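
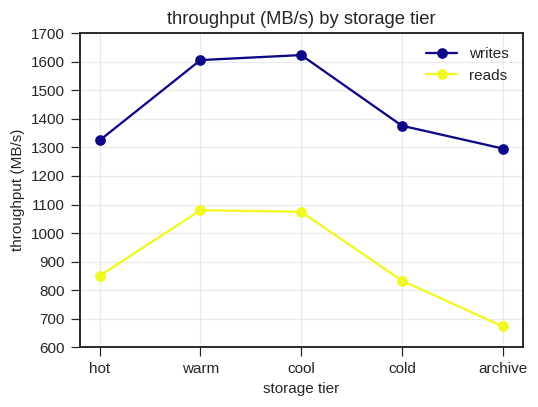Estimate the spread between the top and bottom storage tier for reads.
Max warm ≈ 1100, min archive ≈ 700; range ≈ 400.

≈ 400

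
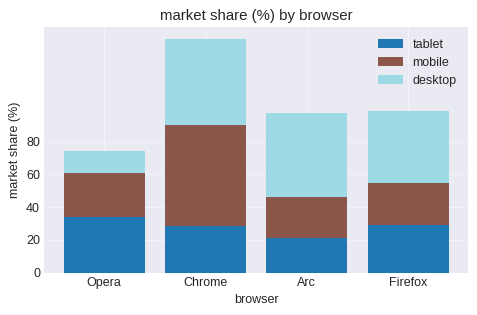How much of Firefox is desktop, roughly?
≈ 40

desktop top ≈ 100, bottom ≈ 60; segment ≈ 40.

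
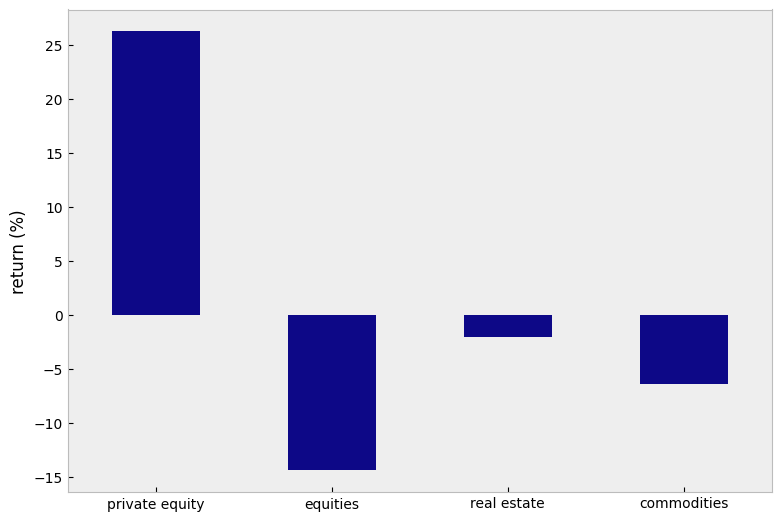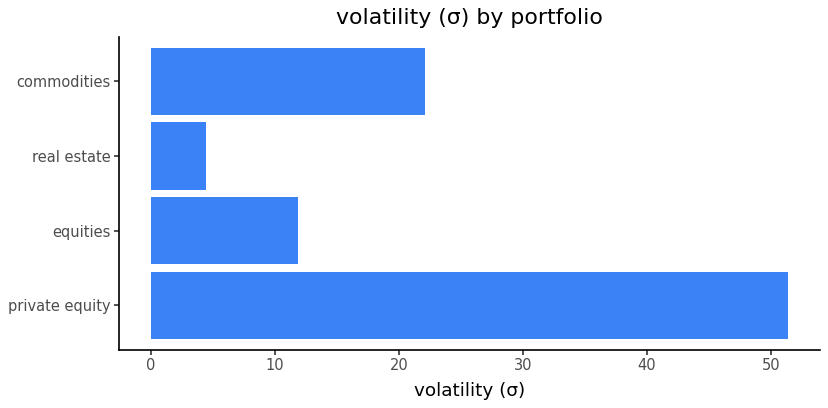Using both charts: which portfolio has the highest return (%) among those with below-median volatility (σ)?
real estate

Chart 2 median volatility (σ) ≈ 15; below-median portfolios: equities, real estate. Among those, real estate has the highest return (%) (≈ 0).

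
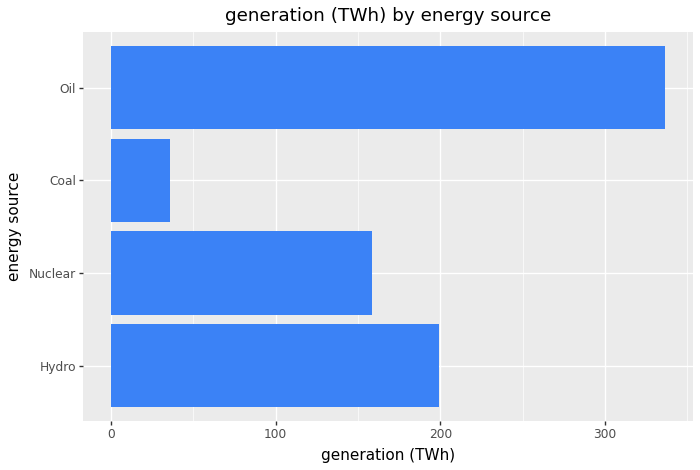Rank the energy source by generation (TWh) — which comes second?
Hydro

Top 3: Oil ≈ 350, Hydro ≈ 200, Nuclear ≈ 150.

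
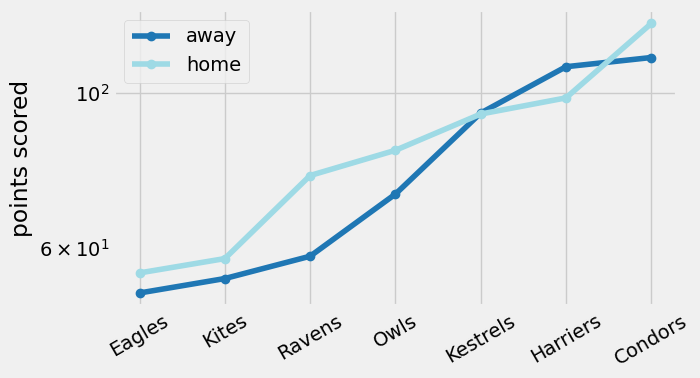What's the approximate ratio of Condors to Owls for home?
≈ 1.62×

Condors ≈ 130, Owls ≈ 80; 130/80 ≈ 1.62.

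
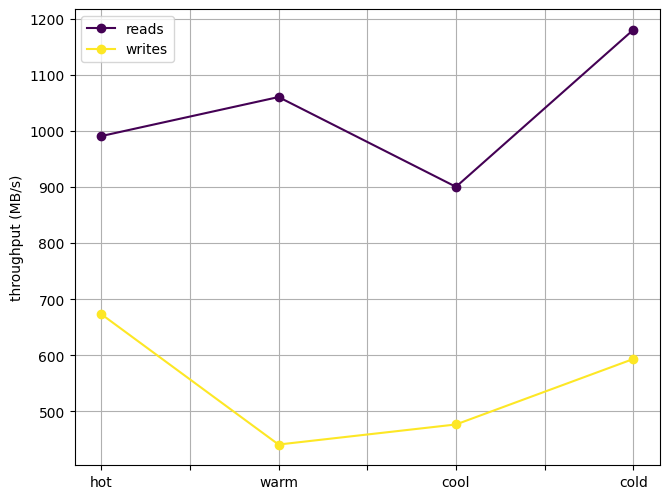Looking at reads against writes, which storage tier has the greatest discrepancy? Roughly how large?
warm: reads ≈ 1100, writes ≈ 400 → gap ≈ 700. Next-largest (cold) is only ≈ 600.

warm, ≈ 700 MB/s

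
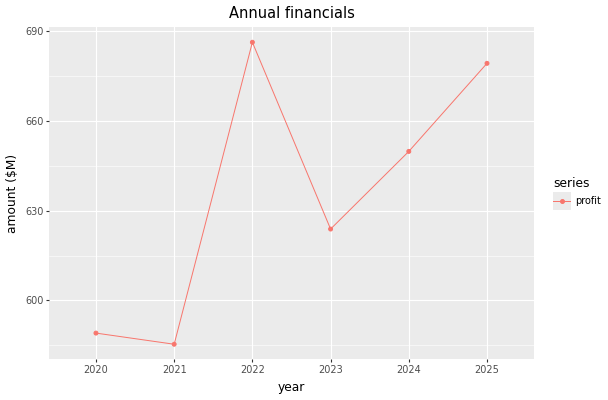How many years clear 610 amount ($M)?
4

Above 610: 2022, 2023, 2024, 2025.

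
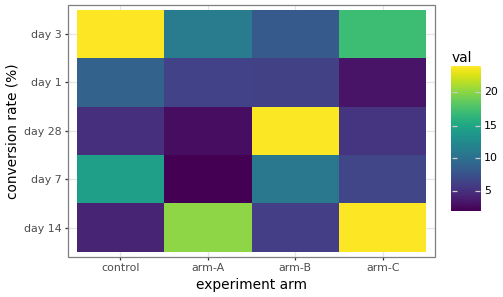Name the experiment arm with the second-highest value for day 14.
Top 3 for day 14: arm-C ≈ 24, arm-A ≈ 20, arm-B ≈ 6.

arm-A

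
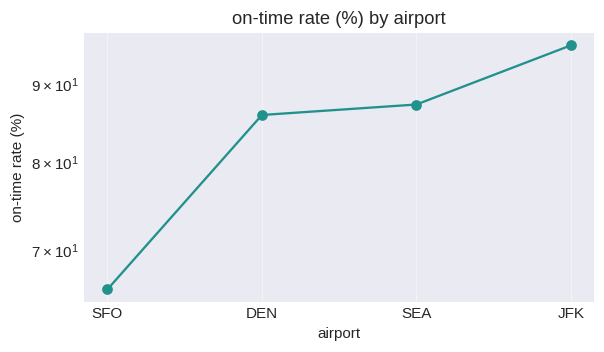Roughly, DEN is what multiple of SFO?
≈ 1.31×

DEN ≈ 85, SFO ≈ 65; 85/65 ≈ 1.31.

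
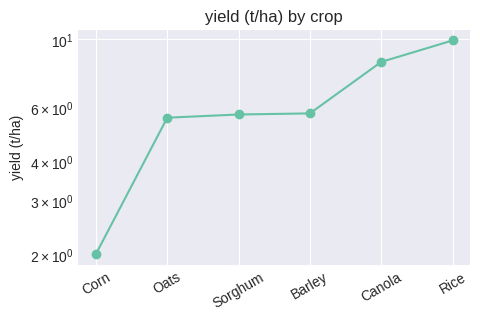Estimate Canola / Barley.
≈ 1.33×

Canola ≈ 8, Barley ≈ 6; 8/6 ≈ 1.33.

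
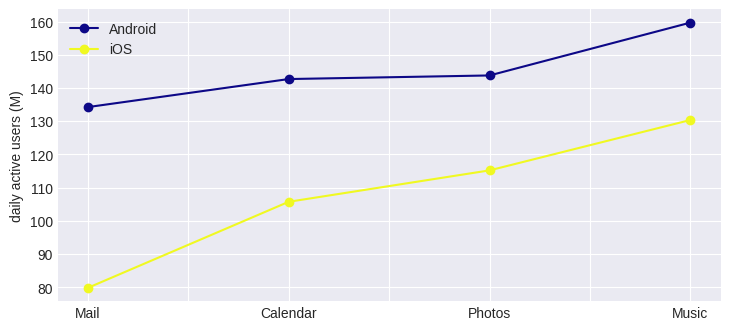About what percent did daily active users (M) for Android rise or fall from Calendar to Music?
Calendar ≈ 140, Music ≈ 160; (160 − 140) / 140 ≈ +14.3%.

≈ +14.3%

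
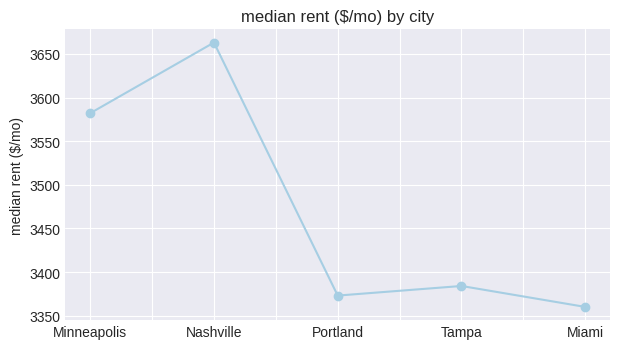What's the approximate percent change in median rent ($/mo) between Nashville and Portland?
Nashville ≈ 3650, Portland ≈ 3350; (3350 − 3650) / 3650 ≈ -8.2%.

≈ -8.2%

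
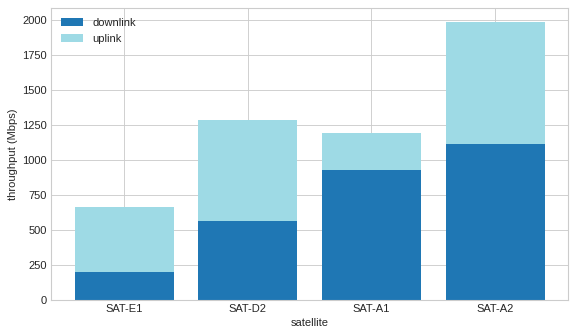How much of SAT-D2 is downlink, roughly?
≈ 600

downlink top ≈ 600, bottom ≈ 0; segment ≈ 600.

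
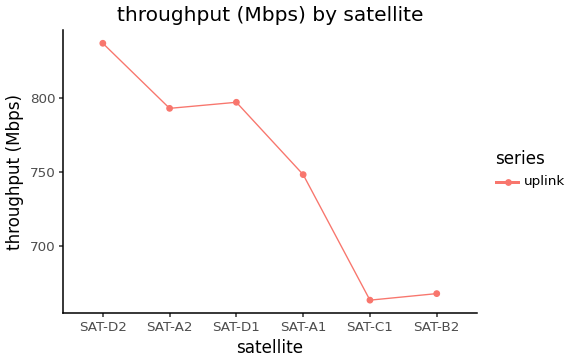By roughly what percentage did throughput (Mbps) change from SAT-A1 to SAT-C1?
SAT-A1 ≈ 740, SAT-C1 ≈ 660; (660 − 740) / 740 ≈ -10.8%.

≈ -10.8%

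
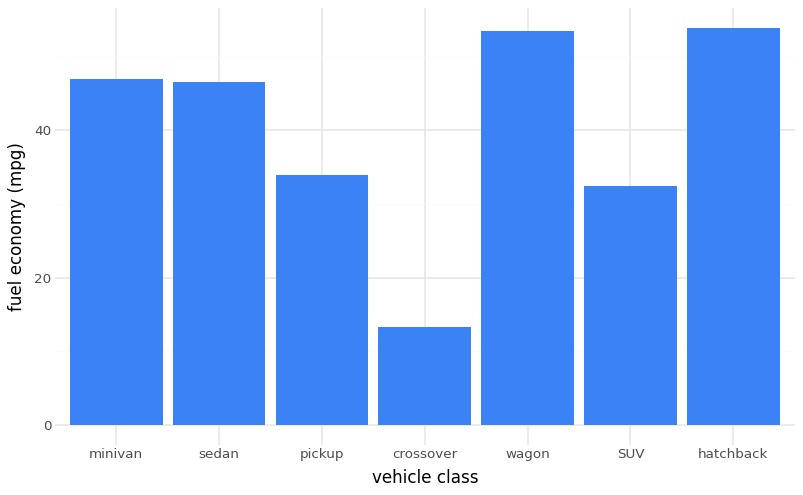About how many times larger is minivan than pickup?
≈ 1.29×

minivan ≈ 45, pickup ≈ 35; 45/35 ≈ 1.29.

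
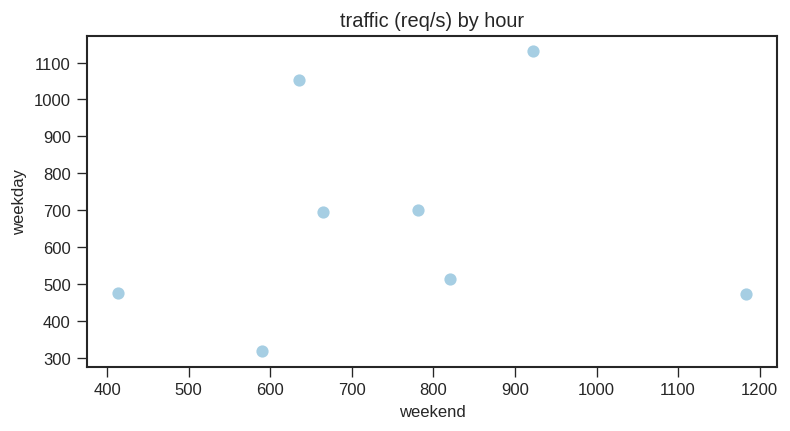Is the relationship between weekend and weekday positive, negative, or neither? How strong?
no clear correlation

Points are roughly uncorrelated; weak (|r| ≈ 0.1).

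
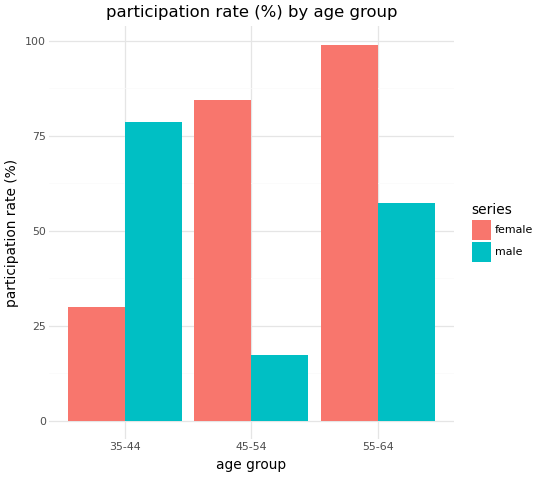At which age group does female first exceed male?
45-54

35-44: female ≈ 30 vs male ≈ 80 (not yet); 45-54: female ≈ 80 vs male ≈ 20 (first crossover).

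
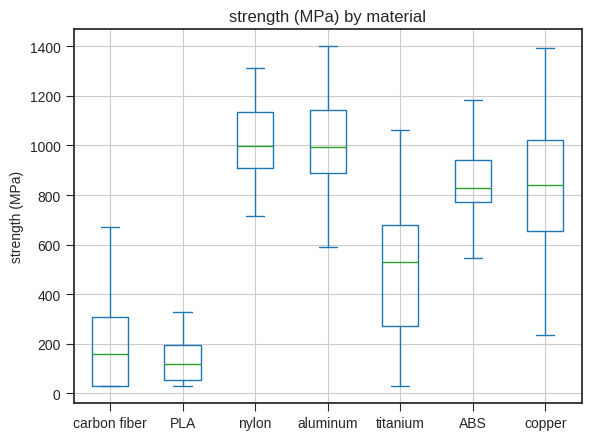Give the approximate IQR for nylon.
Q3 ≈ 1100, Q1 ≈ 900; IQR ≈ 200.

≈ 200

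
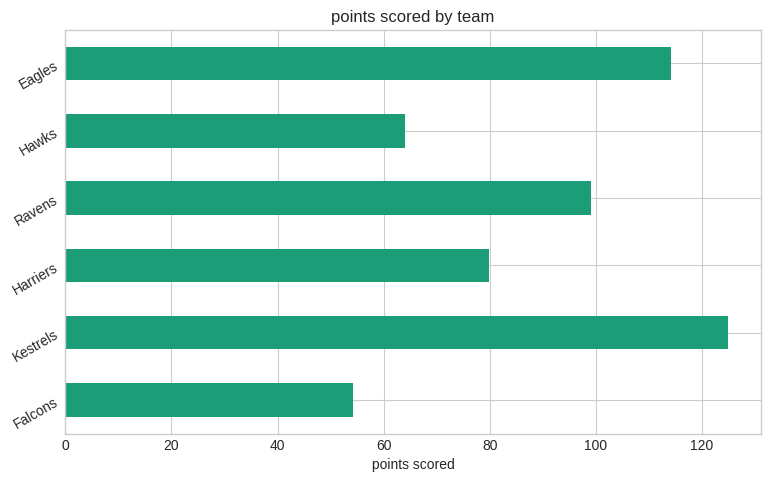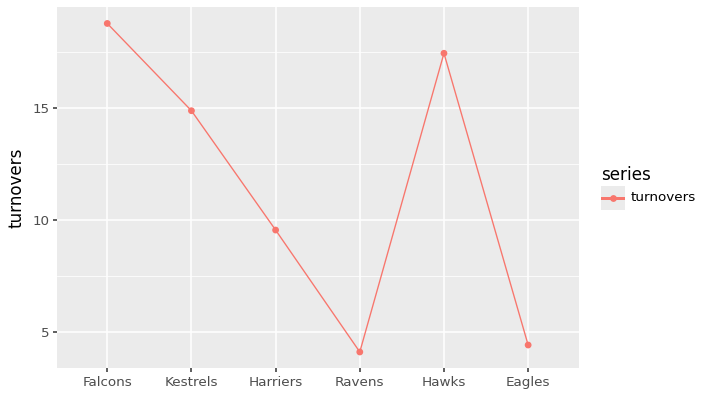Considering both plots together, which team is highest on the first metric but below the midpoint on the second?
Eagles

Chart 2 median turnovers ≈ 12; below-median teams: Harriers, Ravens, Eagles. Among those, Eagles has the highest points scored (≈ 120).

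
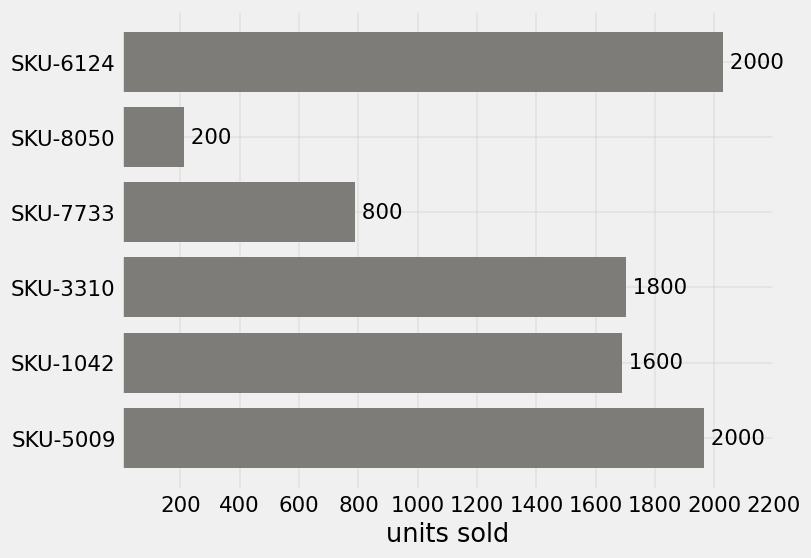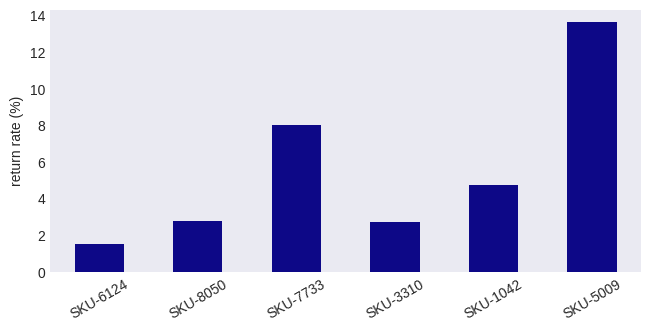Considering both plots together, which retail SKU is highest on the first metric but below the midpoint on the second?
Chart 2 median return rate (%) ≈ 4; below-median retail SKUs: SKU-6124, SKU-8050, SKU-3310. Among those, SKU-6124 has the highest units sold (≈ 2000).

SKU-6124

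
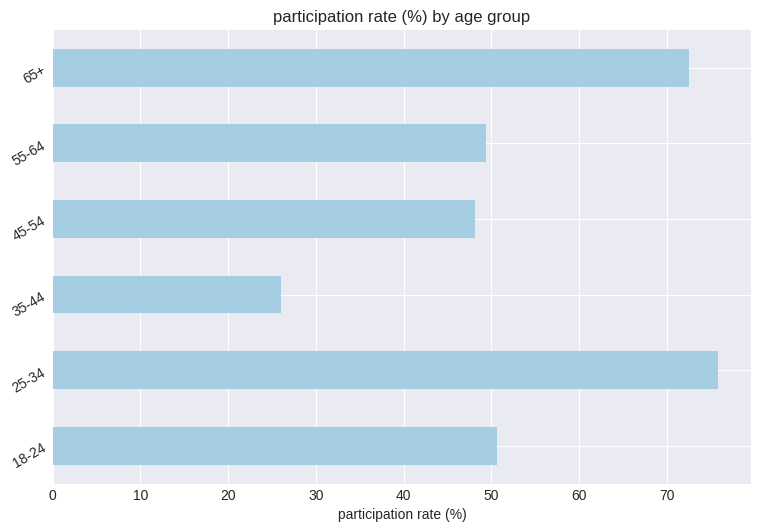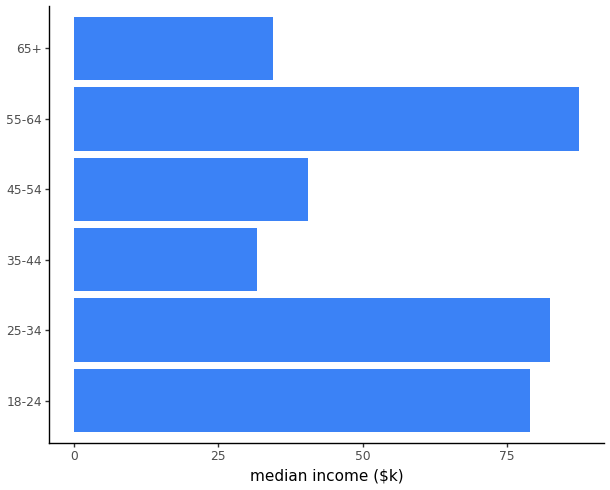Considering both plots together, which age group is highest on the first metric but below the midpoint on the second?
65+

Chart 2 median median income ($k) ≈ 60; below-median age groups: 35-44, 45-54, 65+. Among those, 65+ has the highest participation rate (%) (≈ 70).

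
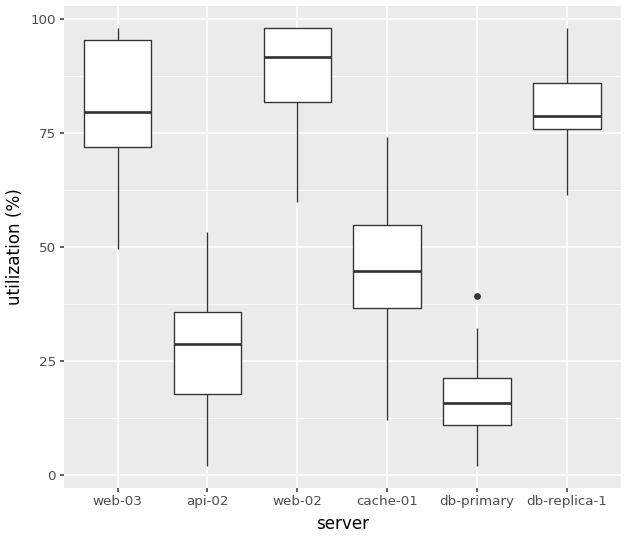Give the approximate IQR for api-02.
≈ 20

Q3 ≈ 40, Q1 ≈ 20; IQR ≈ 20.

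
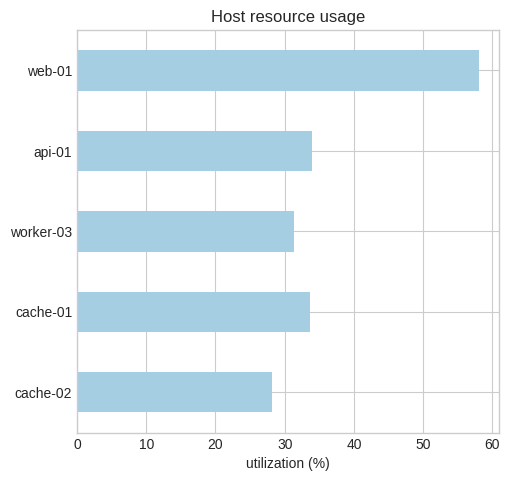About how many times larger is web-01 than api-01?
≈ 1.71×

web-01 ≈ 60, api-01 ≈ 35; 60/35 ≈ 1.71.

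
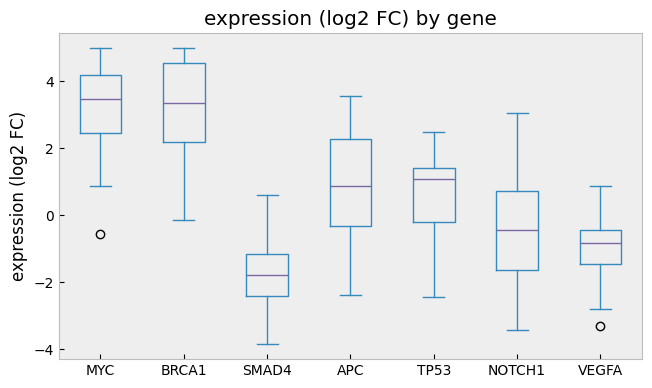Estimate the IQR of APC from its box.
Q3 ≈ 2.5, Q1 ≈ -0.5; IQR ≈ 3.0.

≈ 3.0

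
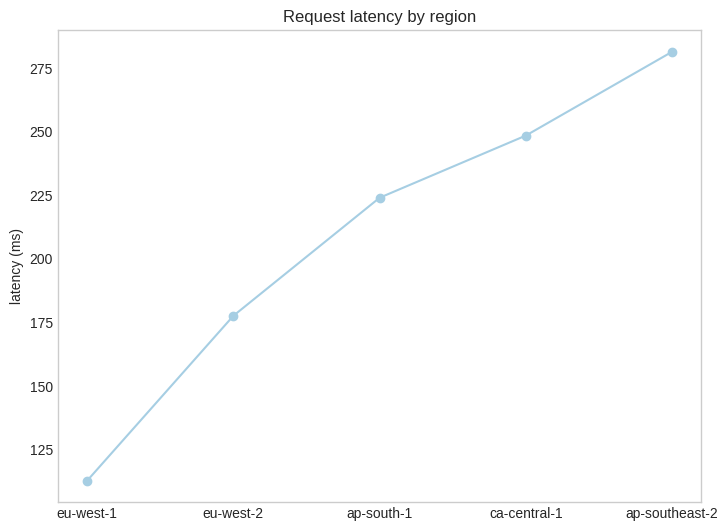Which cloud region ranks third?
ap-south-1

Top 4: ap-southeast-2 ≈ 280, ca-central-1 ≈ 240, ap-south-1 ≈ 220, eu-west-2 ≈ 180.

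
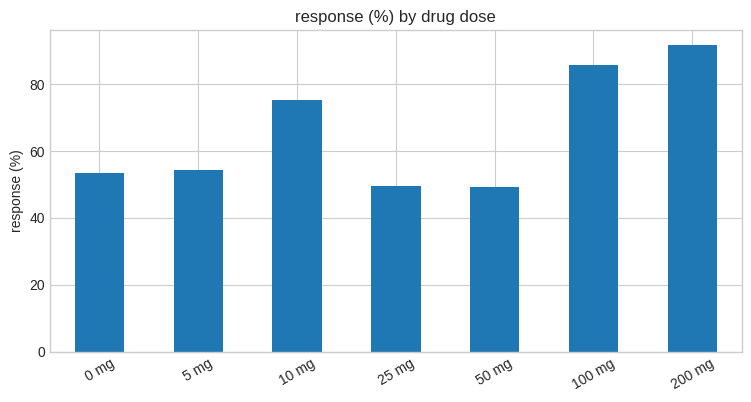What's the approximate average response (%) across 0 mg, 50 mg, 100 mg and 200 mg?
(50 + 50 + 90 + 90) / 4 ≈ 70.

≈ 70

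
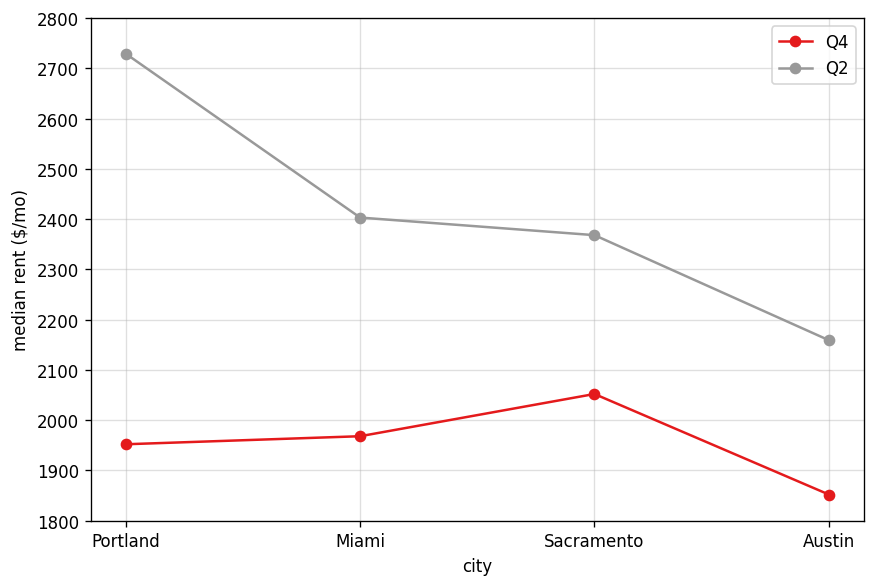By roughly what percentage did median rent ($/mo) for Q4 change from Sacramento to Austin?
≈ -9.5%

Sacramento ≈ 2100, Austin ≈ 1900; (1900 − 2100) / 2100 ≈ -9.5%.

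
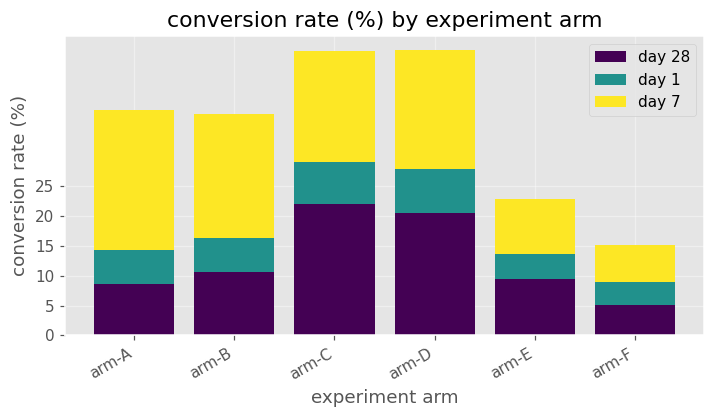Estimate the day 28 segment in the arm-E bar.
≈ 10

day 28 top ≈ 10, bottom ≈ 0; segment ≈ 10.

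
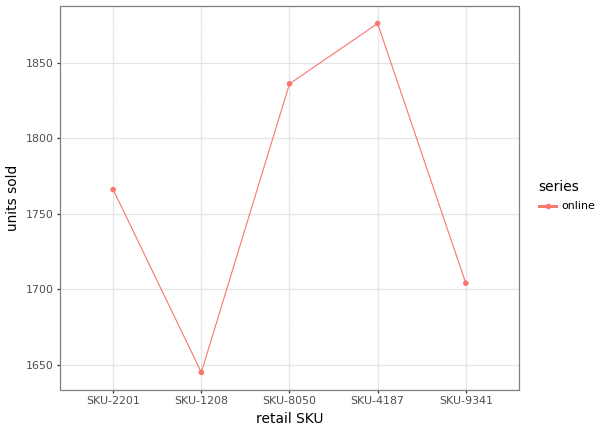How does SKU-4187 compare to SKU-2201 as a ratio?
≈ 1.07×

SKU-4187 ≈ 1880, SKU-2201 ≈ 1760; 1880/1760 ≈ 1.07.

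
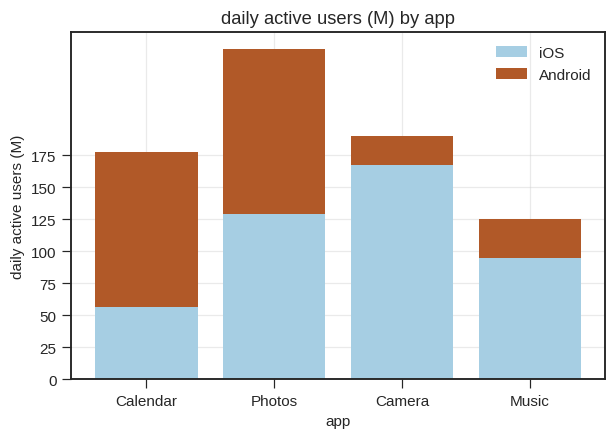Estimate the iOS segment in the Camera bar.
iOS top ≈ 175, bottom ≈ 0; segment ≈ 175.

≈ 175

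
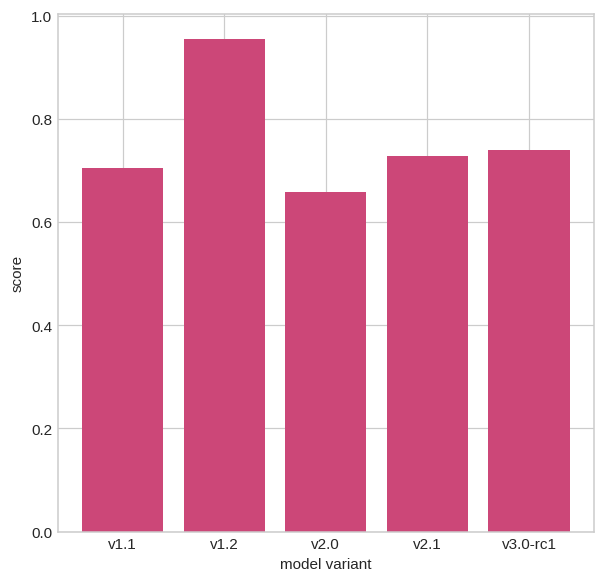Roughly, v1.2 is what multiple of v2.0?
≈ 1.43×

v1.2 ≈ 1.0, v2.0 ≈ 0.7; 1.0/0.7 ≈ 1.43.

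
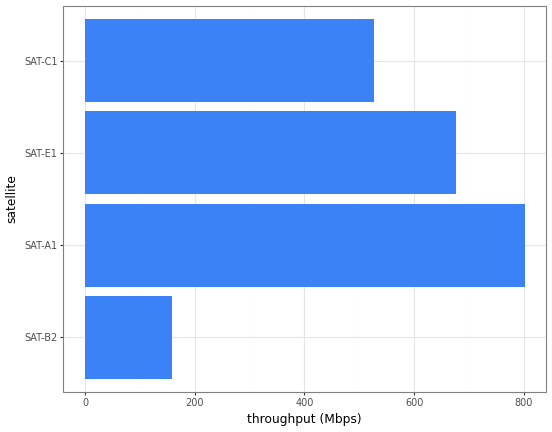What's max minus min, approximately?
≈ 600

Max SAT-A1 ≈ 800, min SAT-B2 ≈ 200; range ≈ 600.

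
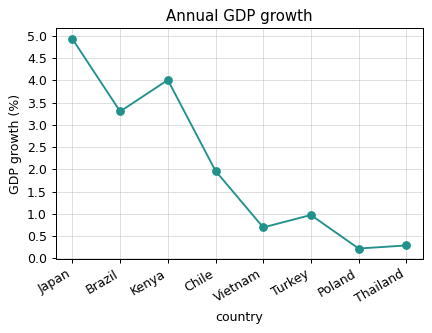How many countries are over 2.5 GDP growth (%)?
Above 2.5: Japan, Brazil, Kenya.

3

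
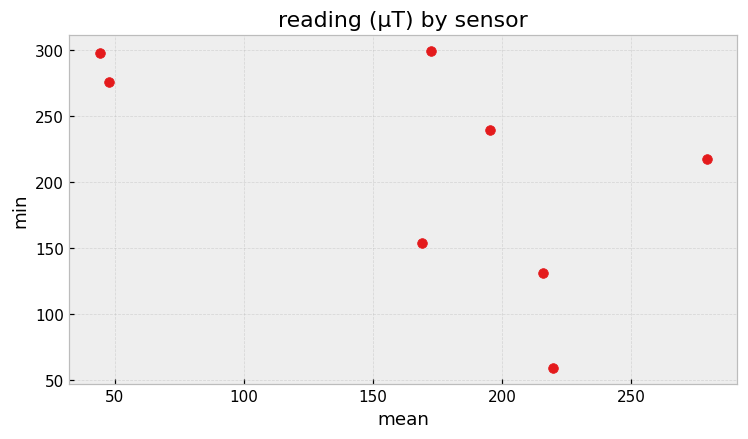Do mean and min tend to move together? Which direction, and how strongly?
negative, moderate

Points are negatively correlated; moderate (|r| ≈ 0.6).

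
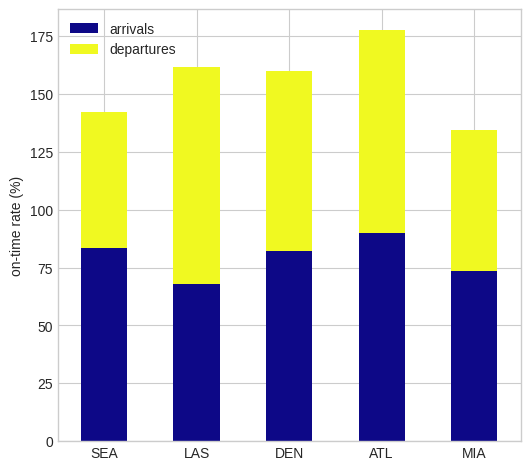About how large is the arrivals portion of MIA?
≈ 80

arrivals top ≈ 80, bottom ≈ 0; segment ≈ 80.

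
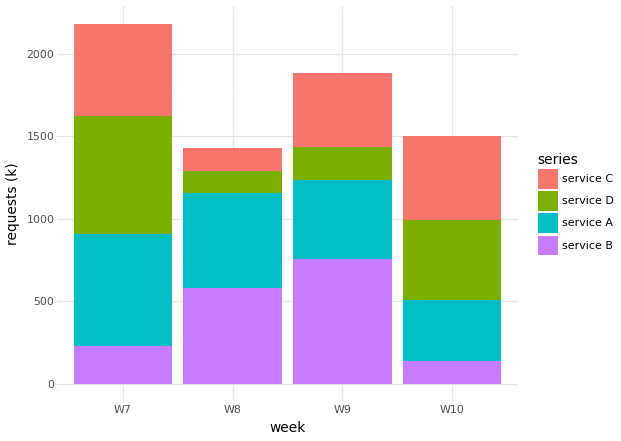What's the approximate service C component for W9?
≈ 400

service C top ≈ 1800, bottom ≈ 1400; segment ≈ 400.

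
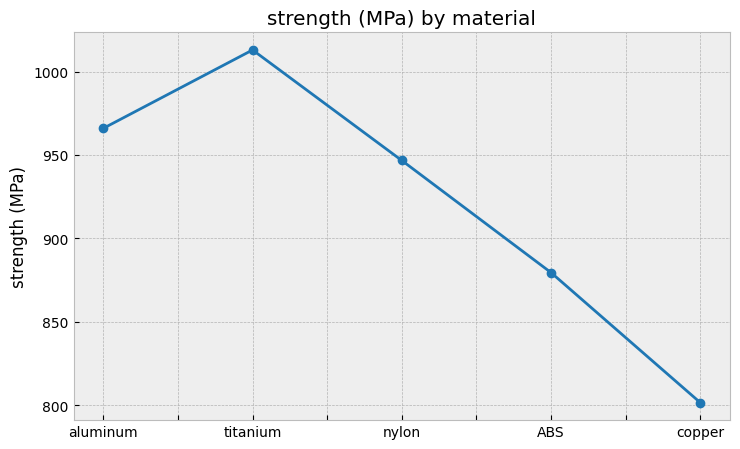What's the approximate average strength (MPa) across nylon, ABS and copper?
≈ 873

(940 + 880 + 800) / 3 ≈ 873.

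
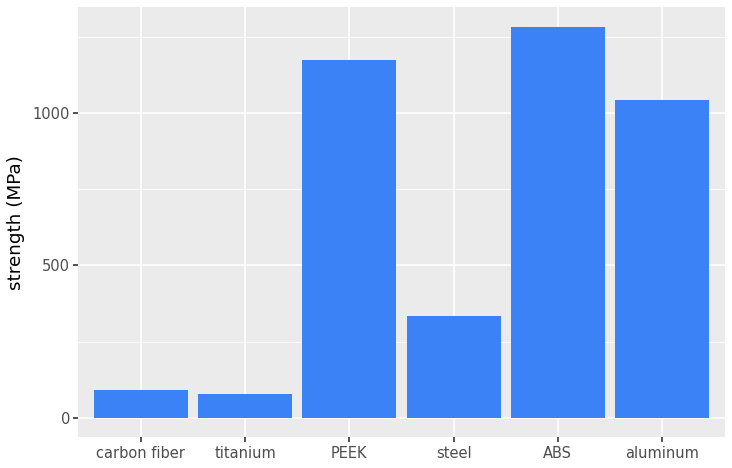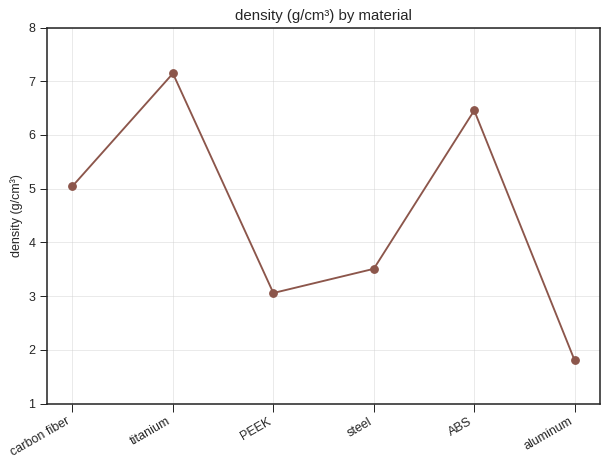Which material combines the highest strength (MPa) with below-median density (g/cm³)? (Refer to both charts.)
PEEK

Chart 2 median density (g/cm³) ≈ 4; below-median materials: PEEK, steel, aluminum. Among those, PEEK has the highest strength (MPa) (≈ 1200).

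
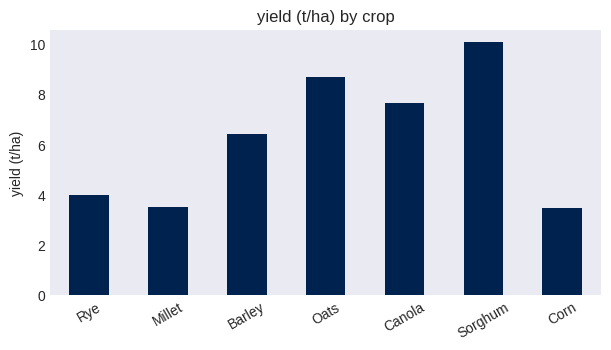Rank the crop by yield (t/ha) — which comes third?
Canola

Top 4: Sorghum ≈ 10, Oats ≈ 9, Canola ≈ 8, Barley ≈ 6.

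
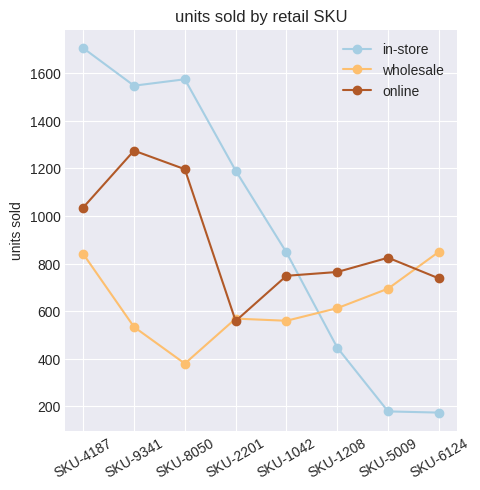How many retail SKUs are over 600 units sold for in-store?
5

Above 600: SKU-4187, SKU-9341, SKU-8050, SKU-2201, SKU-1042.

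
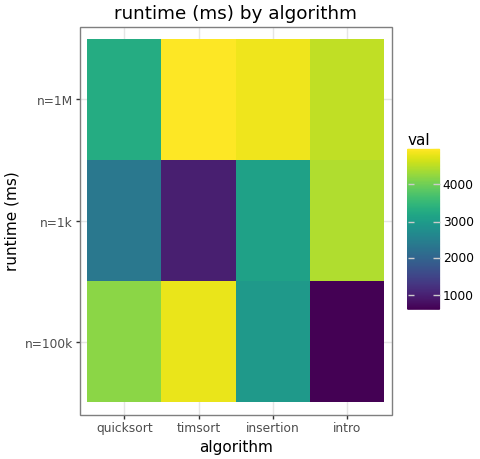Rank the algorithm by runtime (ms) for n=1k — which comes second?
Top 3 for n=1k: intro ≈ 4500, insertion ≈ 3000, quicksort ≈ 2500.

insertion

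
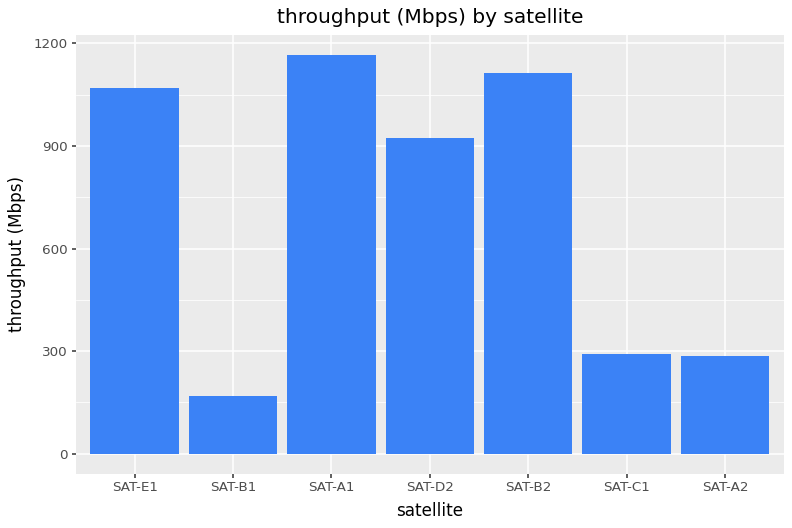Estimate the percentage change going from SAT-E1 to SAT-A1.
≈ +9.1%

SAT-E1 ≈ 1100, SAT-A1 ≈ 1200; (1200 − 1100) / 1100 ≈ +9.1%.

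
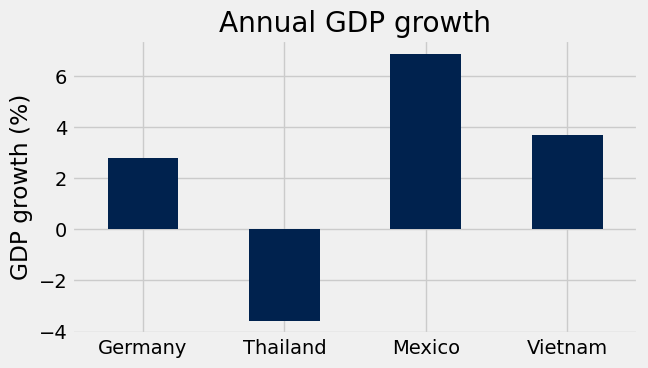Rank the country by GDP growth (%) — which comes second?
Top 3: Mexico ≈ 7, Vietnam ≈ 4, Germany ≈ 3.

Vietnam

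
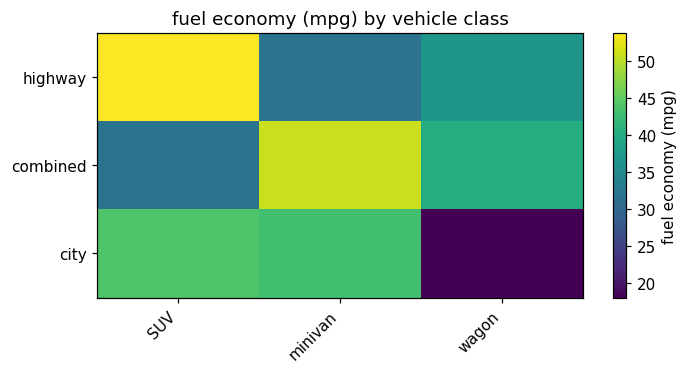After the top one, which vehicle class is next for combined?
wagon

Top 3 for combined: minivan ≈ 50, wagon ≈ 40, SUV ≈ 30.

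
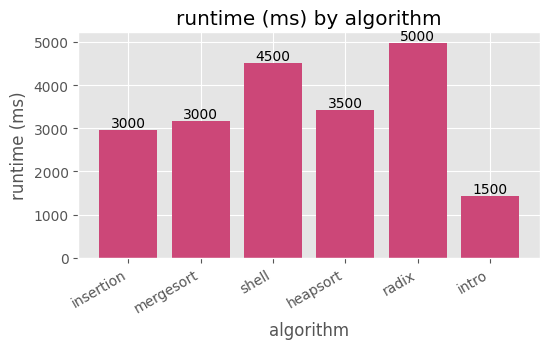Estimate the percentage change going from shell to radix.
shell ≈ 4500, radix ≈ 5000; (5000 − 4500) / 4500 ≈ +11.1%.

≈ +11.1%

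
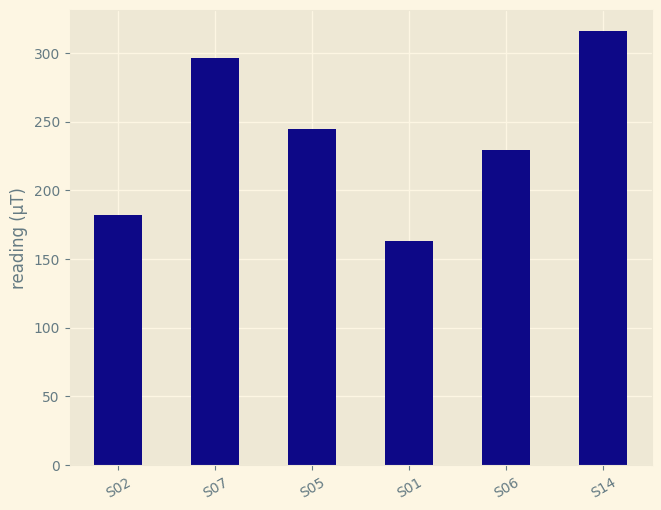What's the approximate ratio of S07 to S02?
S07 ≈ 300, S02 ≈ 200; 300/200 ≈ 1.5.

≈ 1.5×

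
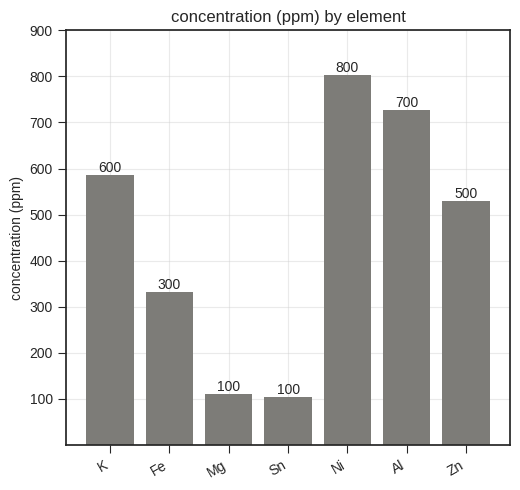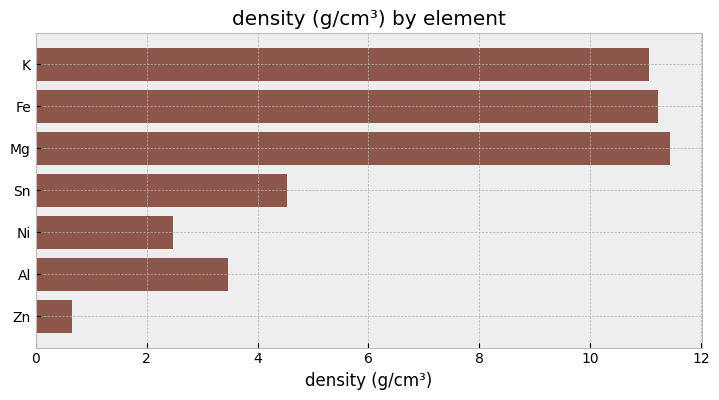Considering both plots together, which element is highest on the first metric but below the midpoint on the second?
Chart 2 median density (g/cm³) ≈ 4; below-median elements: Ni, Al, Zn. Among those, Ni has the highest concentration (ppm) (≈ 800).

Ni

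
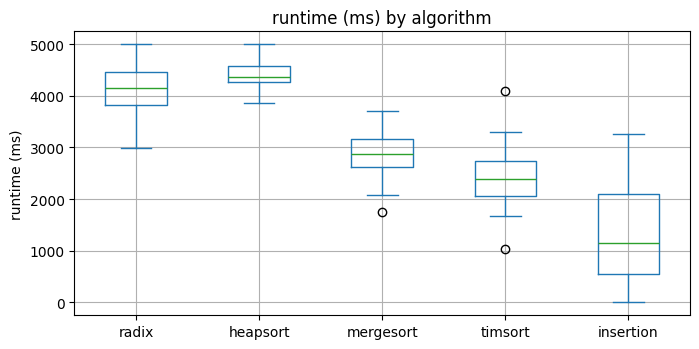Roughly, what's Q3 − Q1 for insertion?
Q3 ≈ 2000, Q1 ≈ 500; IQR ≈ 1500.

≈ 1500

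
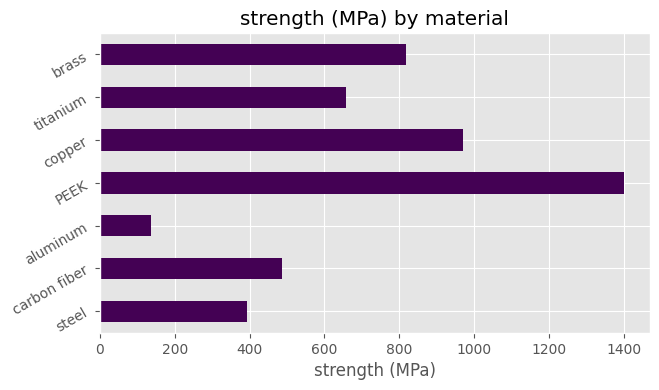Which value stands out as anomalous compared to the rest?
PEEK ≈ 1400; the rest sit between ≈ 200 and ≈ 1000.

PEEK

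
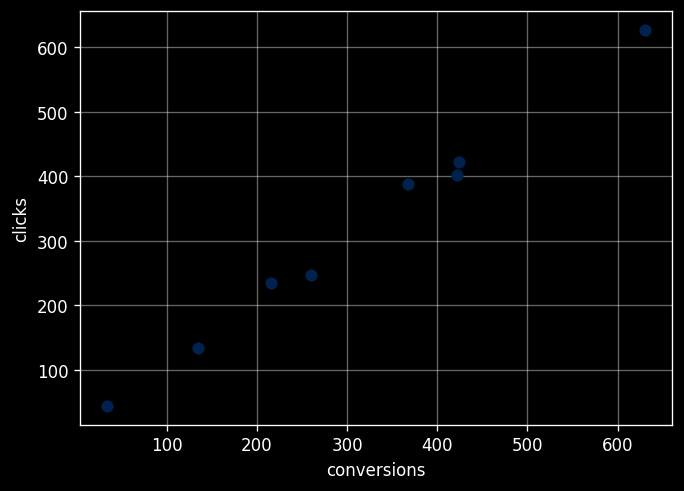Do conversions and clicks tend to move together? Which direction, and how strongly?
positive, strong

Points are positively correlated; strong (|r| ≈ 1.0).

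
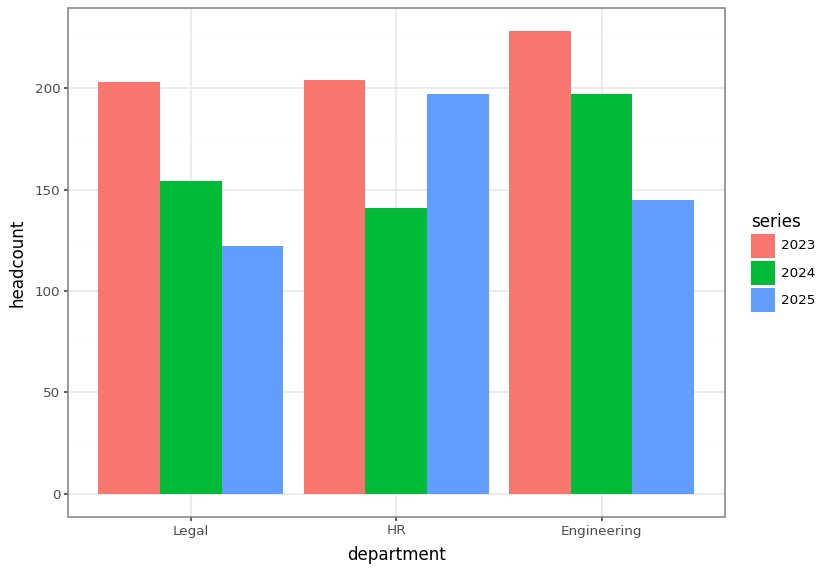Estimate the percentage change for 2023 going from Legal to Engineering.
Legal ≈ 200, Engineering ≈ 220; (220 − 200) / 200 ≈ +10%.

≈ +10%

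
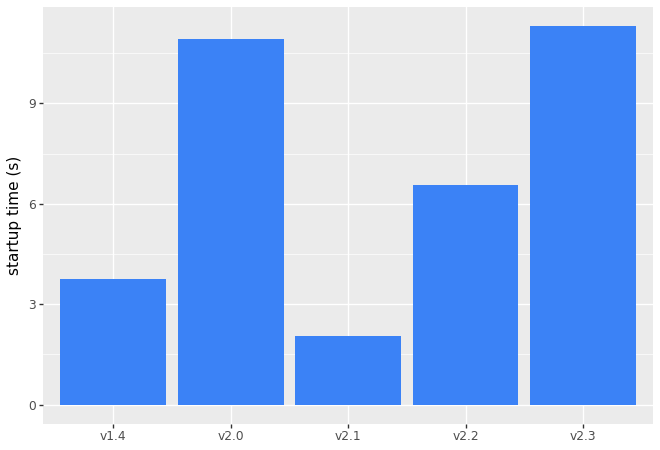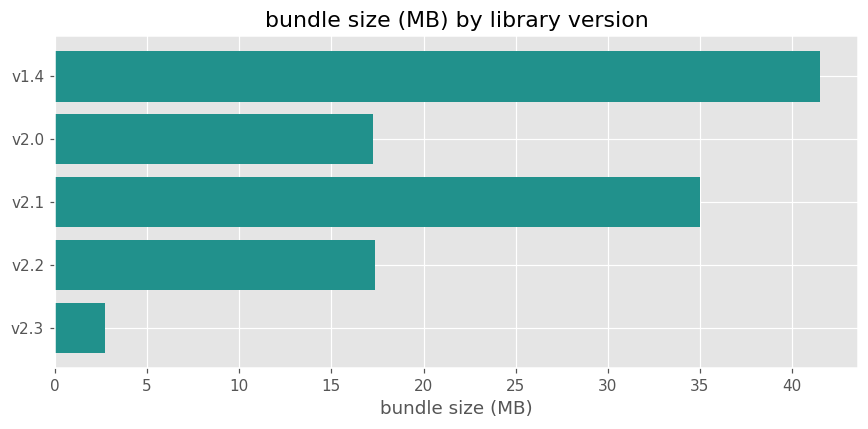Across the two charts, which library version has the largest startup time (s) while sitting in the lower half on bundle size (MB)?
Chart 2 median bundle size (MB) ≈ 15; below-median library versions: v2.0, v2.3. Among those, v2.3 has the highest startup time (s) (≈ 12).

v2.3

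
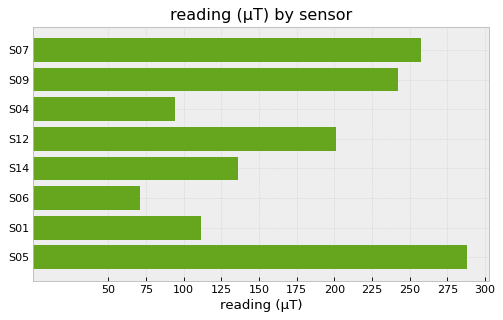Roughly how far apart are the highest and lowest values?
≈ 225

Max S05 ≈ 300, min S06 ≈ 75; range ≈ 225.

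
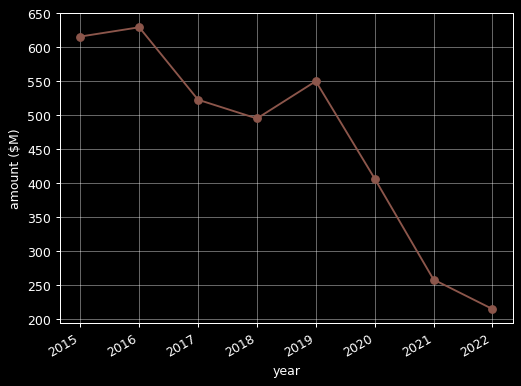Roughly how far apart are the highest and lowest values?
≈ 450

Max 2016 ≈ 650, min 2022 ≈ 200; range ≈ 450.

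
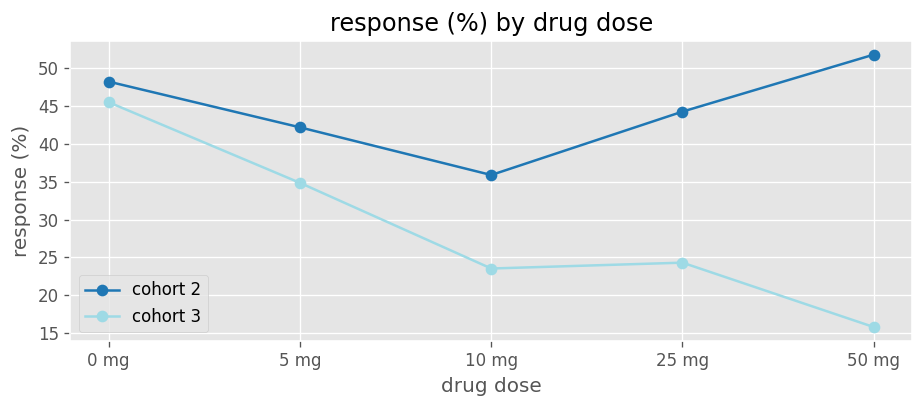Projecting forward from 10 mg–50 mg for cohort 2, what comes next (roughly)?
≈ 57.5

Last three: 35, 45, 50 → slope ≈ 7.5/step → next ≈ 57.5.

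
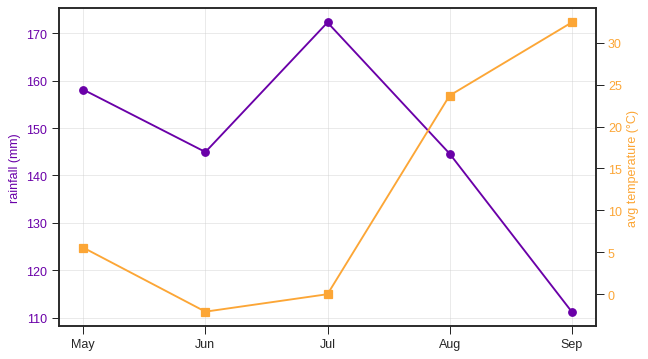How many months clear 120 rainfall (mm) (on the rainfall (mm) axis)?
4

Above 120: May, Jun, Jul, Aug.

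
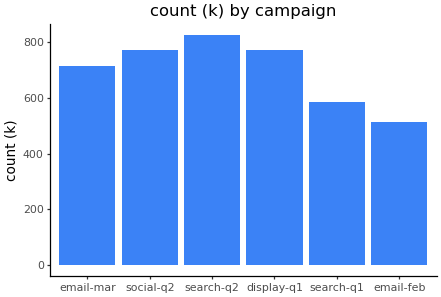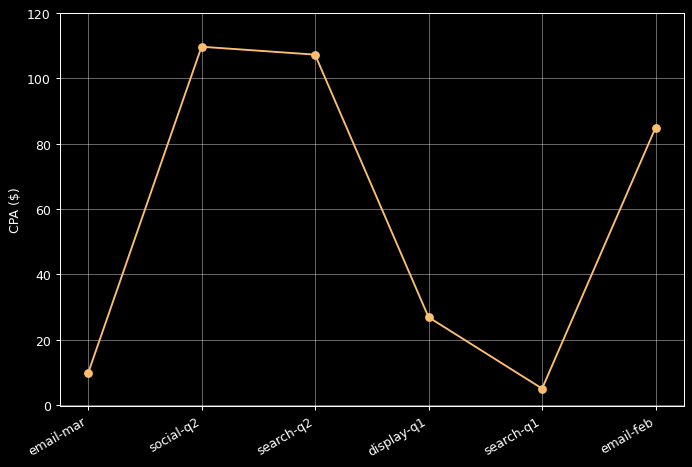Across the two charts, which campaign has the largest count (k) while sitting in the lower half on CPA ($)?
Chart 2 median CPA ($) ≈ 60; below-median campaigns: email-mar, display-q1, search-q1. Among those, display-q1 has the highest count (k) (≈ 800).

display-q1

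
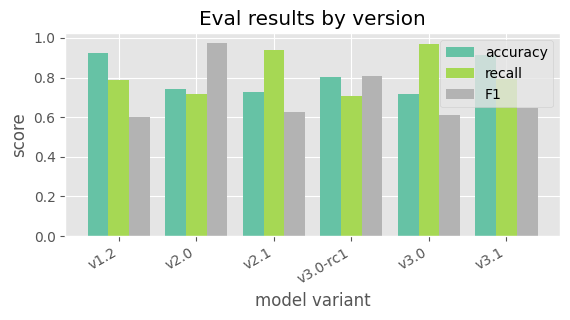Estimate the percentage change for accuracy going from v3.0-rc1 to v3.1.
v3.0-rc1 ≈ 0.8, v3.1 ≈ 0.9; (0.9 − 0.8) / 0.8 ≈ +12.5%.

≈ +12.5%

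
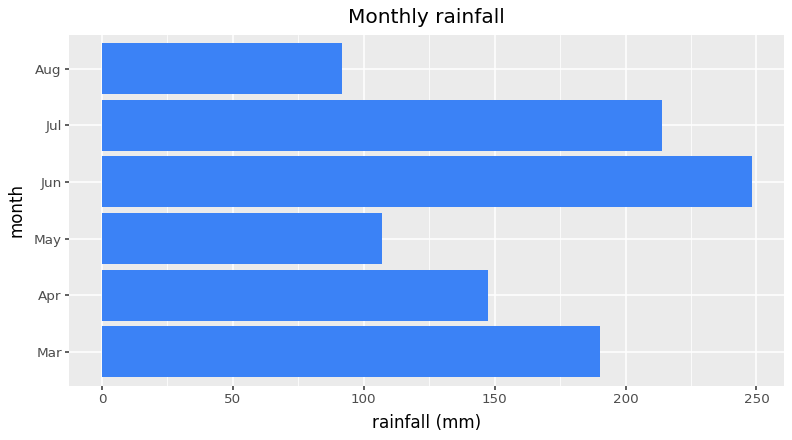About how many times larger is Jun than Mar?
Jun ≈ 250, Mar ≈ 200; 250/200 ≈ 1.25.

≈ 1.25×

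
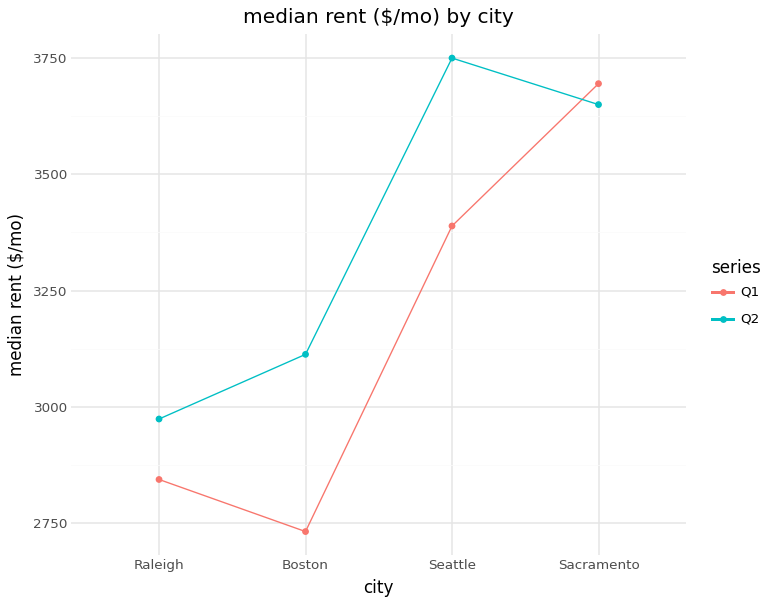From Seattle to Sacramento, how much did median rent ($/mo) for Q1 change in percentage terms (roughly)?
≈ +8.8%

Seattle ≈ 3400, Sacramento ≈ 3700; (3700 − 3400) / 3400 ≈ +8.8%.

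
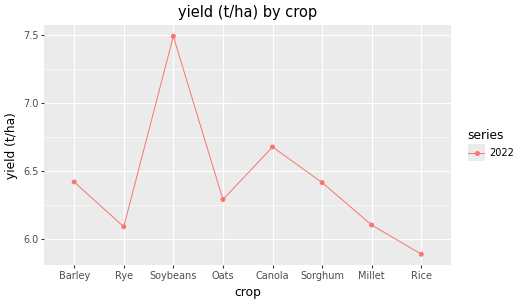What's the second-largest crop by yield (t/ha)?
Top 3: Soybeans ≈ 7.4, Canola ≈ 6.6, Barley ≈ 6.4.

Canola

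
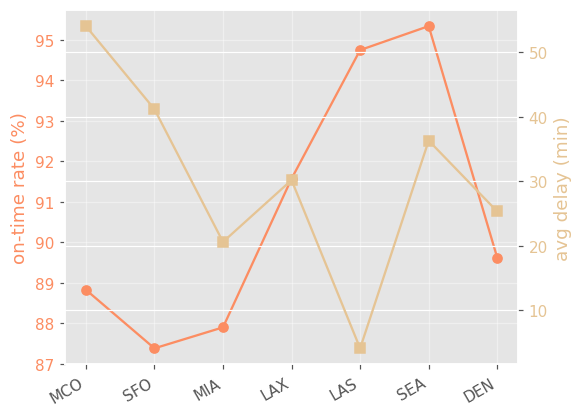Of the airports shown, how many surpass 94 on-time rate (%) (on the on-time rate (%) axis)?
Above 94: LAS, SEA.

2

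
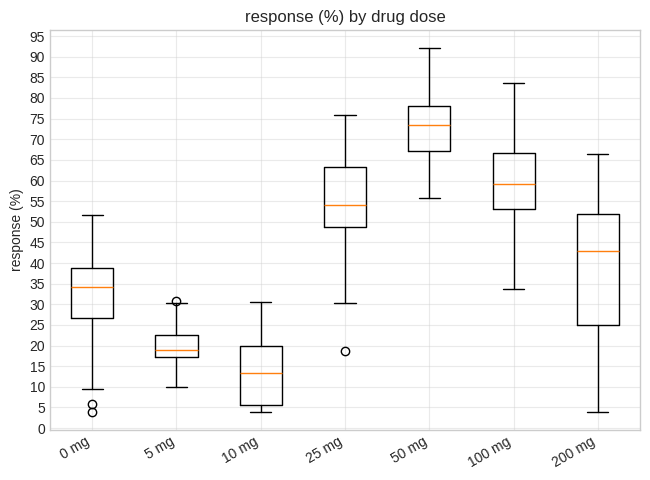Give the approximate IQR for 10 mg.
≈ 15

Q3 ≈ 20, Q1 ≈ 5; IQR ≈ 15.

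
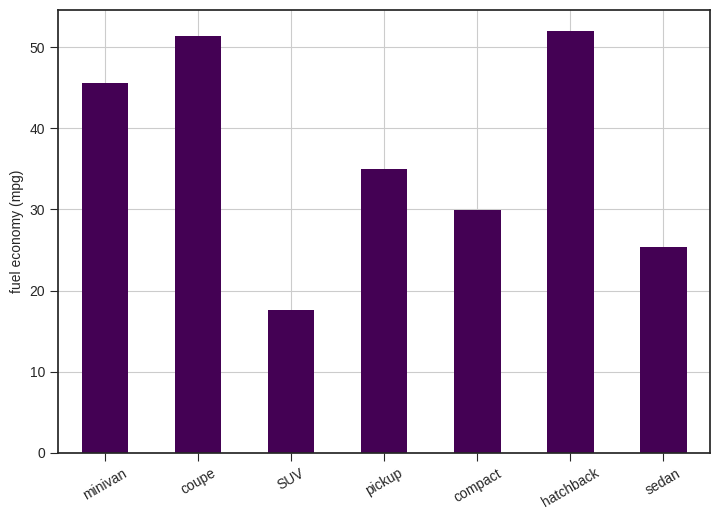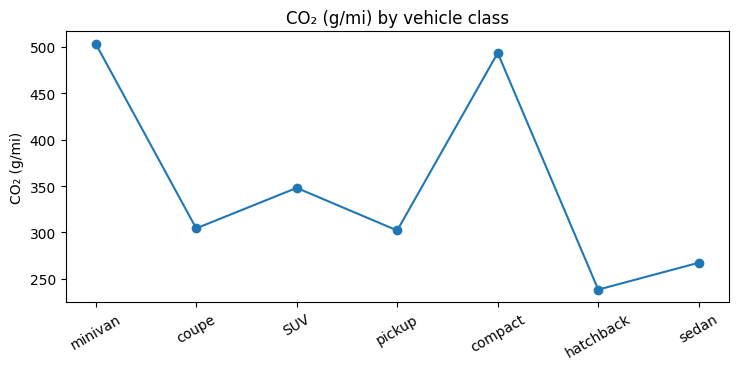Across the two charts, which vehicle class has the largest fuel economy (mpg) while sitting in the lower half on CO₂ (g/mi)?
hatchback

Chart 2 median CO₂ (g/mi) ≈ 300; below-median vehicle classes: pickup, hatchback, sedan. Among those, hatchback has the highest fuel economy (mpg) (≈ 50).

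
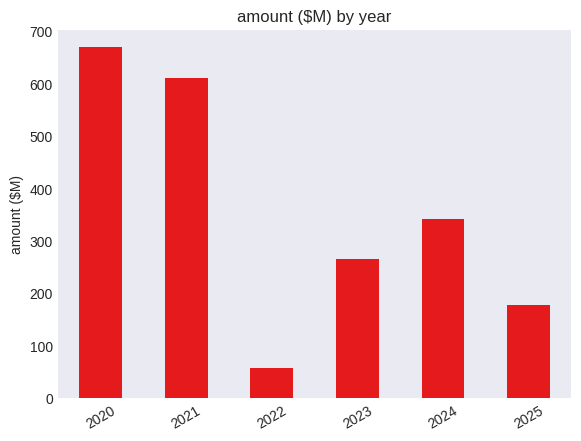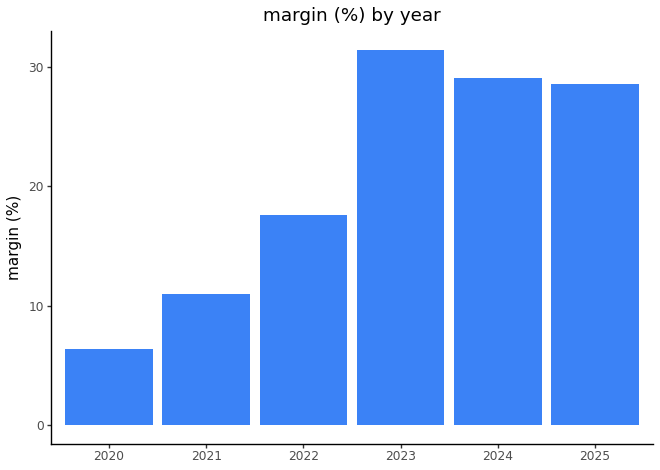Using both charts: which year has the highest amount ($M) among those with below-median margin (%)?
2020

Chart 2 median margin (%) ≈ 25; below-median years: 2020, 2021, 2022. Among those, 2020 has the highest amount ($M) (≈ 700).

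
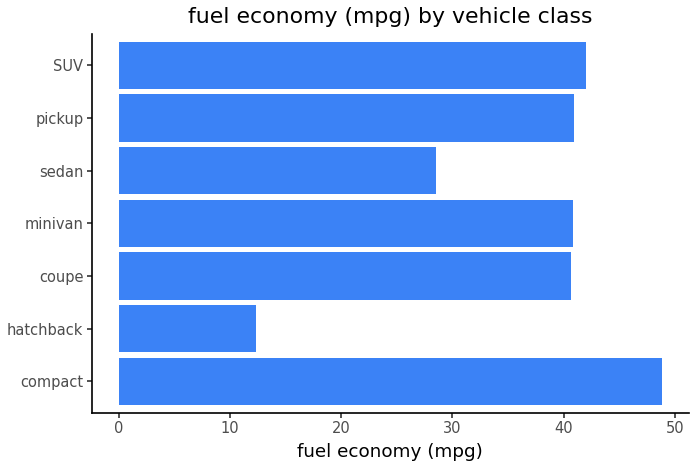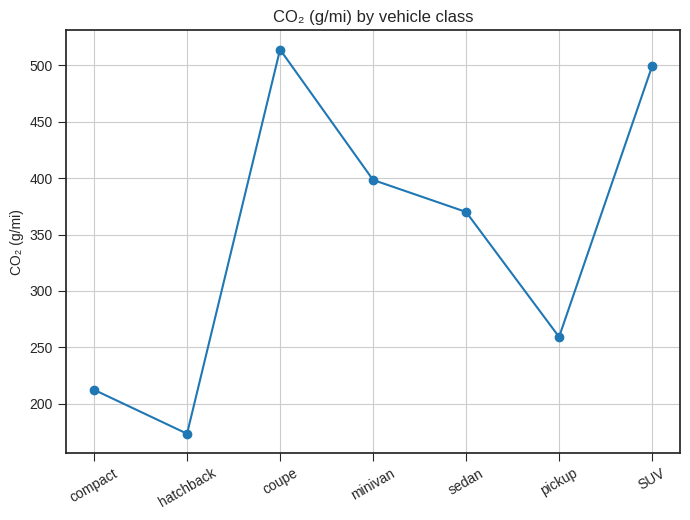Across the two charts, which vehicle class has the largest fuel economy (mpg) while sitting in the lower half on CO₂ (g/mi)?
compact

Chart 2 median CO₂ (g/mi) ≈ 350; below-median vehicle classes: compact, hatchback, pickup. Among those, compact has the highest fuel economy (mpg) (≈ 50).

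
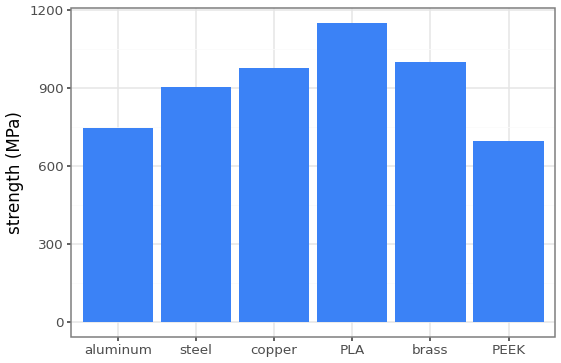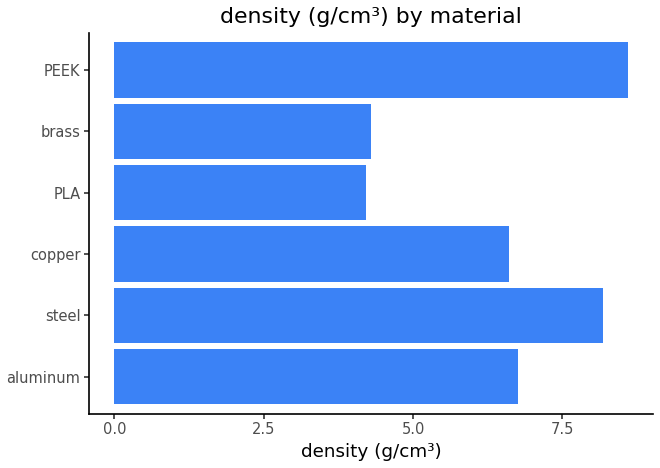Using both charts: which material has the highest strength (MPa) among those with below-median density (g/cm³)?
PLA

Chart 2 median density (g/cm³) ≈ 7; below-median materials: copper, PLA, brass. Among those, PLA has the highest strength (MPa) (≈ 1200).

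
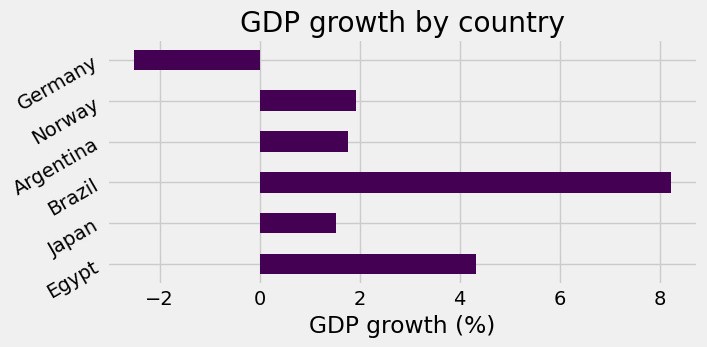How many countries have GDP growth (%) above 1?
Above 1: Egypt, Japan, Brazil, Argentina, Norway.

5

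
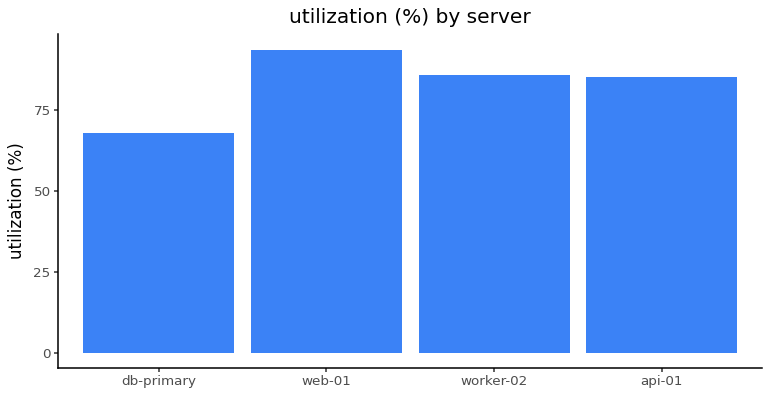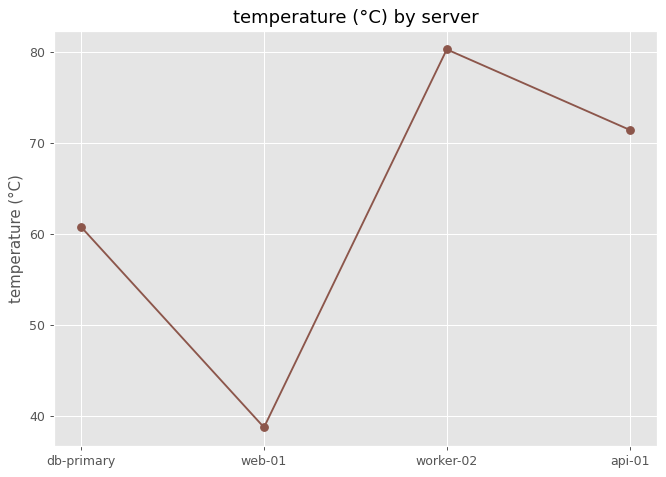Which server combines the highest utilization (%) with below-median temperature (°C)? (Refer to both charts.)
web-01

Chart 2 median temperature (°C) ≈ 70; below-median servers: db-primary, web-01. Among those, web-01 has the highest utilization (%) (≈ 90).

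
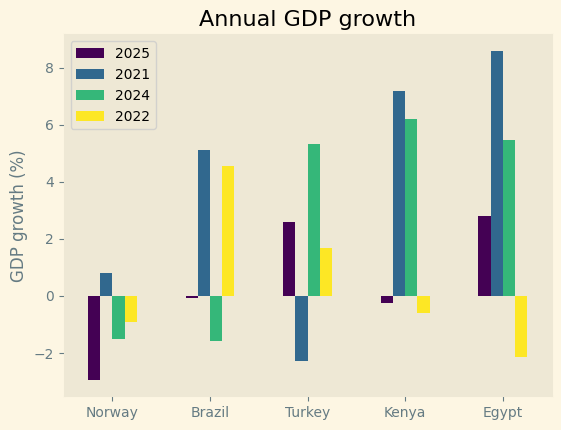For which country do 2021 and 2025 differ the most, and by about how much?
Kenya: 2021 ≈ 7, 2025 ≈ 0 → gap ≈ 7. Next-largest (Egypt) is only ≈ 6.

Kenya, ≈ 7 %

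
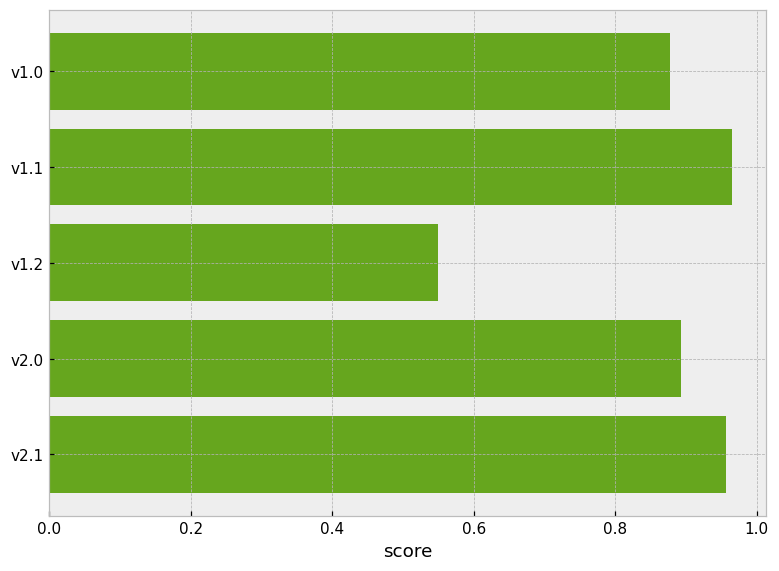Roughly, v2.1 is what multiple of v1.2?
≈ 1.67×

v2.1 ≈ 1.0, v1.2 ≈ 0.6; 1.0/0.6 ≈ 1.67.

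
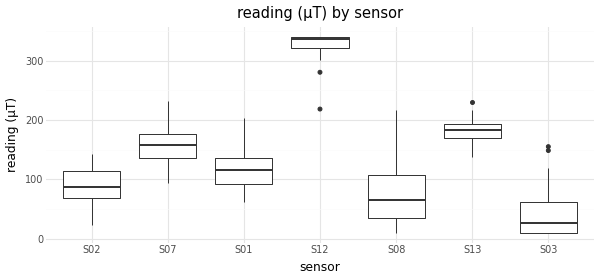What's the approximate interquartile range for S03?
Q3 ≈ 50, Q1 ≈ 0; IQR ≈ 50.

≈ 50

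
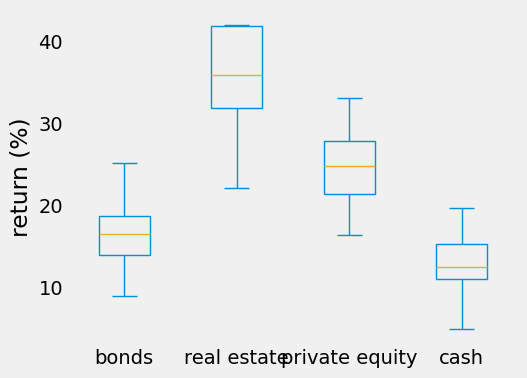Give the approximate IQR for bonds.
Q3 ≈ 20, Q1 ≈ 15; IQR ≈ 5.

≈ 5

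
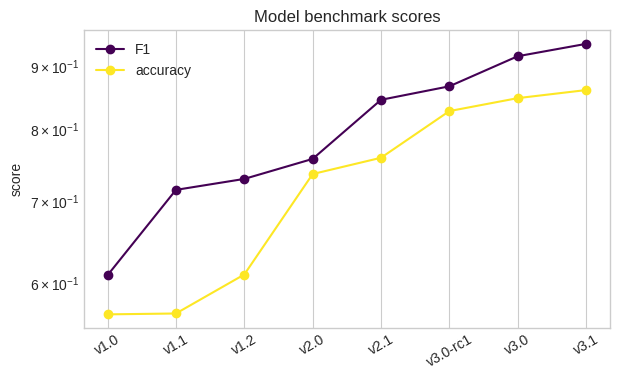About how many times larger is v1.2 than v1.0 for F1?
≈ 1.25×

v1.2 ≈ 0.75, v1.0 ≈ 0.60; 0.75/0.60 ≈ 1.25.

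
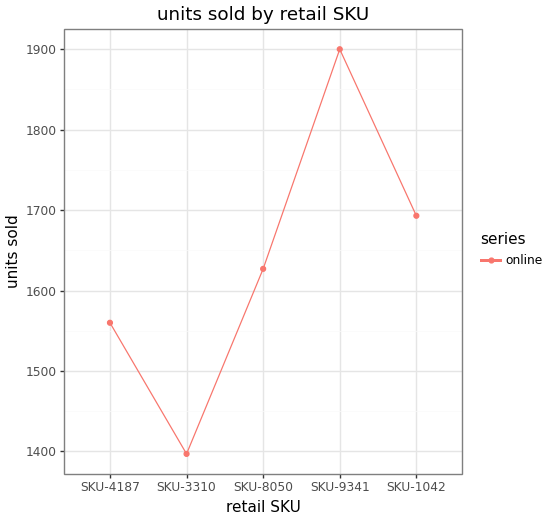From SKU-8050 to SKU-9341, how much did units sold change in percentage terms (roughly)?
SKU-8050 ≈ 1650, SKU-9341 ≈ 1900; (1900 − 1650) / 1650 ≈ +15.2%.

≈ +15.2%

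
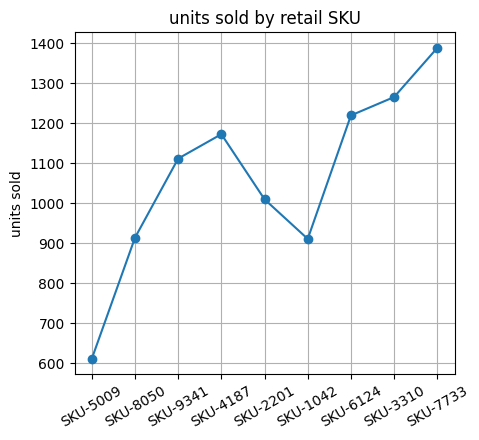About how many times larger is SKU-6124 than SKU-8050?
≈ 1.33×

SKU-6124 ≈ 1200, SKU-8050 ≈ 900; 1200/900 ≈ 1.33.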